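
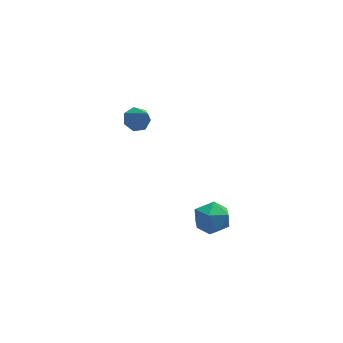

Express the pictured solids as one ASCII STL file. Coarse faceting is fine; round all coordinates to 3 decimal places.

solid 
facet normal -0.633 0.774 0.013
outer loop
vertex 1.062 -3.528 -3.499
vertex 1.005 -3.59 -2.609
vertex 1.631 -3.072 -2.982
endloop
endfacet
facet normal -0.179 0.827 -0.533
outer loop
vertex 1.062 -3.528 -3.499
vertex 1.631 -3.072 -2.982
vertex 1.927 -3.483 -3.719
endloop
endfacet
facet normal -0.251 0.244 -0.937
outer loop
vertex 1.062 -3.528 -3.499
vertex 1.927 -3.483 -3.719
vertex 1.484 -4.255 -3.801
endloop
endfacet
facet normal -0.750 -0.169 -0.640
outer loop
vertex 1.062 -3.528 -3.499
vertex 1.484 -4.255 -3.801
vertex 0.914 -4.321 -3.116
endloop
endfacet
facet normal -0.986 0.159 -0.052
outer loop
vertex 1.062 -3.528 -3.499
vertex 0.914 -4.321 -3.116
vertex 1.005 -3.59 -2.609
endloop
endfacet
facet normal 0.486 0.832 -0.269
outer loop
vertex 1.927 -3.483 -3.719
vertex 1.631 -3.072 -2.982
vertex 2.406 -3.519 -2.964
endloop
endfacet
facet normal -0.250 0.746 0.617
outer loop
vertex 1.631 -3.072 -2.982
vertex 1.005 -3.59 -2.609
vertex 1.836 -3.585 -2.279
endloop
endfacet
facet normal -0.823 -0.251 0.510
outer loop
vertex 1.005 -3.59 -2.609
vertex 0.914 -4.321 -3.116
vertex 1.393 -4.357 -2.361
endloop
endfacet
facet normal -0.440 -0.782 -0.442
outer loop
vertex 0.914 -4.321 -3.116
vertex 1.484 -4.255 -3.801
vertex 1.689 -4.768 -3.098
endloop
endfacet
facet normal 0.367 -0.113 -0.923
outer loop
vertex 1.484 -4.255 -3.801
vertex 1.927 -3.483 -3.719
vertex 2.315 -4.25 -3.471
endloop
endfacet
facet normal 0.750 0.169 0.640
outer loop
vertex 2.258 -4.312 -2.581
vertex 2.406 -3.519 -2.964
vertex 1.836 -3.585 -2.279
endloop
endfacet
facet normal 0.251 -0.244 0.937
outer loop
vertex 2.258 -4.312 -2.581
vertex 1.836 -3.585 -2.279
vertex 1.393 -4.357 -2.361
endloop
endfacet
facet normal 0.179 -0.827 0.533
outer loop
vertex 2.258 -4.312 -2.581
vertex 1.393 -4.357 -2.361
vertex 1.689 -4.768 -3.098
endloop
endfacet
facet normal 0.633 -0.774 -0.013
outer loop
vertex 2.258 -4.312 -2.581
vertex 1.689 -4.768 -3.098
vertex 2.315 -4.25 -3.471
endloop
endfacet
facet normal 0.986 -0.159 0.052
outer loop
vertex 2.258 -4.312 -2.581
vertex 2.315 -4.25 -3.471
vertex 2.406 -3.519 -2.964
endloop
endfacet
facet normal 0.440 0.782 0.442
outer loop
vertex 1.836 -3.585 -2.279
vertex 2.406 -3.519 -2.964
vertex 1.631 -3.072 -2.982
endloop
endfacet
facet normal -0.367 0.113 0.923
outer loop
vertex 1.393 -4.357 -2.361
vertex 1.836 -3.585 -2.279
vertex 1.005 -3.59 -2.609
endloop
endfacet
facet normal -0.486 -0.832 0.269
outer loop
vertex 1.689 -4.768 -3.098
vertex 1.393 -4.357 -2.361
vertex 0.914 -4.321 -3.116
endloop
endfacet
facet normal 0.250 -0.746 -0.617
outer loop
vertex 2.315 -4.25 -3.471
vertex 1.689 -4.768 -3.098
vertex 1.484 -4.255 -3.801
endloop
endfacet
facet normal 0.823 0.251 -0.510
outer loop
vertex 2.406 -3.519 -2.964
vertex 2.315 -4.25 -3.471
vertex 1.927 -3.483 -3.719
endloop
endfacet
facet normal -0.199 0.603 -0.772
outer loop
vertex 0.283 2.204 -1.039
vertex -0.198 1.819 -1.216
vertex -0.214 2.322 -0.819
endloop
endfacet
facet normal 0.447 0.499 0.742
outer loop
vertex 0.283 2.204 -1.039
vertex -0.214 2.322 -0.819
vertex 0.098 0.921 -0.064
endloop
endfacet
facet normal -0.199 0.603 -0.772
outer loop
vertex -0.214 2.322 -0.819
vertex -0.198 1.819 -1.216
vertex -0.698 2.061 -0.898
endloop
endfacet
facet normal -0.347 0.384 0.856
outer loop
vertex -0.214 2.322 -0.819
vertex -0.698 2.061 -0.898
vertex 0.098 0.921 -0.064
endloop
endfacet
facet normal -0.199 0.604 -0.772
outer loop
vertex -0.698 2.061 -0.898
vertex -0.198 1.819 -1.216
vertex -0.805 1.619 -1.216
endloop
endfacet
facet normal -0.825 -0.185 0.534
outer loop
vertex -0.698 2.061 -0.898
vertex -0.805 1.619 -1.216
vertex 0.098 0.921 -0.064
endloop
endfacet
facet normal -0.199 0.603 -0.773
outer loop
vertex -0.805 1.619 -1.216
vertex -0.198 1.819 -1.216
vertex -0.455 1.327 -1.534
endloop
endfacet
facet normal -0.629 -0.777 0.022
outer loop
vertex -0.805 1.619 -1.216
vertex -0.455 1.327 -1.534
vertex 0.098 0.921 -0.064
endloop
endfacet
facet normal -0.198 0.603 -0.773
outer loop
vertex -0.455 1.327 -1.534
vertex -0.198 1.819 -1.216
vertex 0.089 1.406 -1.612
endloop
endfacet
facet normal 0.095 -0.950 -0.298
outer loop
vertex -0.455 1.327 -1.534
vertex 0.089 1.406 -1.612
vertex 0.098 0.921 -0.064
endloop
endfacet
facet normal -0.197 0.604 -0.772
outer loop
vertex 0.089 1.406 -1.612
vertex -0.198 1.819 -1.216
vertex 0.417 1.796 -1.391
endloop
endfacet
facet normal 0.801 -0.570 -0.183
outer loop
vertex 0.089 1.406 -1.612
vertex 0.417 1.796 -1.391
vertex 0.098 0.921 -0.064
endloop
endfacet
facet normal -0.198 0.602 -0.773
outer loop
vertex 0.417 1.796 -1.391
vertex -0.198 1.819 -1.216
vertex 0.283 2.204 -1.039
endloop
endfacet
facet normal 0.957 0.074 0.279
outer loop
vertex 0.417 1.796 -1.391
vertex 0.283 2.204 -1.039
vertex 0.098 0.921 -0.064
endloop
endfacet

endsolid


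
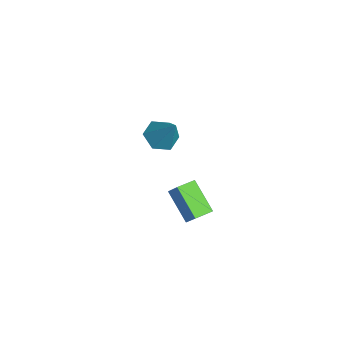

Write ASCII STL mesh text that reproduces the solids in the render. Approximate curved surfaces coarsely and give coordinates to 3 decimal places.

solid 
facet normal -0.515 -0.283 -0.809
outer loop
vertex -2.939 0.271 -0.932
vertex -3.665 0.823 -0.663
vertex -2.982 1.175 -1.221
endloop
endfacet
facet normal 0.989 -0.001 -0.151
outer loop
vertex -2.939 0.271 -0.932
vertex -2.982 1.175 -1.221
vertex -2.655 1.377 0.923
endloop
endfacet
facet normal -0.515 -0.283 -0.809
outer loop
vertex -2.982 1.175 -1.221
vertex -3.665 0.823 -0.663
vertex -3.707 1.726 -0.952
endloop
endfacet
facet normal 0.558 0.814 -0.162
outer loop
vertex -2.982 1.175 -1.221
vertex -3.707 1.726 -0.952
vertex -2.655 1.377 0.923
endloop
endfacet
facet normal -0.515 -0.283 -0.809
outer loop
vertex -3.707 1.726 -0.952
vertex -3.665 0.823 -0.663
vertex -4.39 1.374 -0.394
endloop
endfacet
facet normal -0.230 0.925 0.302
outer loop
vertex -3.707 1.726 -0.952
vertex -4.39 1.374 -0.394
vertex -2.655 1.377 0.923
endloop
endfacet
facet normal -0.515 -0.283 -0.809
outer loop
vertex -4.39 1.374 -0.394
vertex -3.665 0.823 -0.663
vertex -4.348 0.47 -0.105
endloop
endfacet
facet normal -0.590 0.221 0.777
outer loop
vertex -4.39 1.374 -0.394
vertex -4.348 0.47 -0.105
vertex -2.655 1.377 0.923
endloop
endfacet
facet normal -0.515 -0.284 -0.809
outer loop
vertex -4.348 0.47 -0.105
vertex -3.665 0.823 -0.663
vertex -3.623 -0.081 -0.373
endloop
endfacet
facet normal -0.160 -0.594 0.788
outer loop
vertex -4.348 0.47 -0.105
vertex -3.623 -0.081 -0.373
vertex -2.655 1.377 0.923
endloop
endfacet
facet normal -0.515 -0.283 -0.809
outer loop
vertex -3.623 -0.081 -0.373
vertex -3.665 0.823 -0.663
vertex -2.939 0.271 -0.932
endloop
endfacet
facet normal 0.629 -0.706 0.325
outer loop
vertex -3.623 -0.081 -0.373
vertex -2.939 0.271 -0.932
vertex -2.655 1.377 0.923
endloop
endfacet
facet normal -0.582 -0.249 -0.774
outer loop
vertex 1.487 0.285 -0.163
vertex 1.092 1.171 -0.151
vertex 2.804 0.888 -1.346
endloop
endfacet
facet normal 0.407 -0.913 -0.012
outer loop
vertex 3.508 1.189 -0.409
vertex 1.487 0.285 -0.163
vertex 2.804 0.888 -1.346
endloop
endfacet
facet normal -0.582 -0.249 -0.774
outer loop
vertex 2.804 0.888 -1.346
vertex 1.092 1.171 -0.151
vertex 2.409 1.774 -1.334
endloop
endfacet
facet normal 0.704 0.322 -0.633
outer loop
vertex 2.409 1.774 -1.334
vertex 3.508 1.189 -0.409
vertex 2.804 0.888 -1.346
endloop
endfacet
facet normal -0.704 -0.322 0.633
outer loop
vertex 1.487 0.285 -0.163
vertex 1.796 1.472 0.786
vertex 1.092 1.171 -0.151
endloop
endfacet
facet normal 0.407 -0.913 -0.012
outer loop
vertex 2.191 0.586 0.774
vertex 1.487 0.285 -0.163
vertex 3.508 1.189 -0.409
endloop
endfacet
facet normal -0.704 -0.322 0.633
outer loop
vertex 2.191 0.586 0.774
vertex 1.796 1.472 0.786
vertex 1.487 0.285 -0.163
endloop
endfacet
facet normal -0.407 0.913 0.012
outer loop
vertex 1.092 1.171 -0.151
vertex 1.796 1.472 0.786
vertex 2.409 1.774 -1.334
endloop
endfacet
facet normal 0.704 0.322 -0.633
outer loop
vertex 3.113 2.075 -0.397
vertex 3.508 1.189 -0.409
vertex 2.409 1.774 -1.334
endloop
endfacet
facet normal -0.407 0.913 0.012
outer loop
vertex 2.409 1.774 -1.334
vertex 1.796 1.472 0.786
vertex 3.113 2.075 -0.397
endloop
endfacet
facet normal 0.582 0.249 0.774
outer loop
vertex 3.113 2.075 -0.397
vertex 2.191 0.586 0.774
vertex 3.508 1.189 -0.409
endloop
endfacet
facet normal 0.582 0.249 0.774
outer loop
vertex 1.796 1.472 0.786
vertex 2.191 0.586 0.774
vertex 3.113 2.075 -0.397
endloop
endfacet

endsolid


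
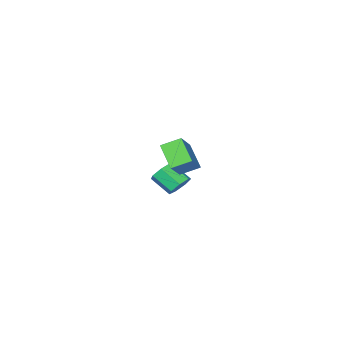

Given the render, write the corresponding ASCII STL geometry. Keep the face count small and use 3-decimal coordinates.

solid 
facet normal -0.338 0.721 -0.605
outer loop
vertex -3.397 -3.438 -1.292
vertex -3.86 -3.263 -0.825
vertex -3.225 -3.03 -0.902
endloop
endfacet
facet normal 0.895 0.047 -0.444
outer loop
vertex -3.397 -3.438 -1.292
vertex -3.225 -3.03 -0.902
vertex -2.978 -4.332 -0.542
endloop
endfacet
facet normal 0.895 0.047 -0.444
outer loop
vertex -2.978 -4.332 -0.542
vertex -3.225 -3.03 -0.902
vertex -2.806 -3.924 -0.152
endloop
endfacet
facet normal 0.338 -0.721 0.605
outer loop
vertex -2.978 -4.332 -0.542
vertex -2.806 -3.924 -0.152
vertex -3.44 -4.157 -0.075
endloop
endfacet
facet normal -0.338 0.721 -0.604
outer loop
vertex -3.225 -3.03 -0.902
vertex -3.86 -3.263 -0.825
vertex -3.531 -2.798 -0.454
endloop
endfacet
facet normal 0.785 0.570 0.241
outer loop
vertex -3.225 -3.03 -0.902
vertex -3.531 -2.798 -0.454
vertex -2.806 -3.924 -0.152
endloop
endfacet
facet normal 0.785 0.570 0.241
outer loop
vertex -2.806 -3.924 -0.152
vertex -3.531 -2.798 -0.454
vertex -3.112 -3.692 0.296
endloop
endfacet
facet normal 0.338 -0.721 0.605
outer loop
vertex -2.806 -3.924 -0.152
vertex -3.112 -3.692 0.296
vertex -3.44 -4.157 -0.075
endloop
endfacet
facet normal -0.337 0.721 -0.605
outer loop
vertex -3.531 -2.798 -0.454
vertex -3.86 -3.263 -0.825
vertex -4.084 -2.915 -0.285
endloop
endfacet
facet normal 0.087 0.664 0.743
outer loop
vertex -3.531 -2.798 -0.454
vertex -4.084 -2.915 -0.285
vertex -3.112 -3.692 0.296
endloop
endfacet
facet normal 0.086 0.663 0.744
outer loop
vertex -3.112 -3.692 0.296
vertex -4.084 -2.915 -0.285
vertex -3.665 -3.81 0.465
endloop
endfacet
facet normal 0.339 -0.721 0.604
outer loop
vertex -3.112 -3.692 0.296
vertex -3.665 -3.81 0.465
vertex -3.44 -4.157 -0.075
endloop
endfacet
facet normal -0.338 0.721 -0.605
outer loop
vertex -4.084 -2.915 -0.285
vertex -3.86 -3.263 -0.825
vertex -4.468 -3.295 -0.523
endloop
endfacet
facet normal -0.680 0.257 0.687
outer loop
vertex -4.084 -2.915 -0.285
vertex -4.468 -3.295 -0.523
vertex -3.665 -3.81 0.465
endloop
endfacet
facet normal -0.680 0.258 0.687
outer loop
vertex -3.665 -3.81 0.465
vertex -4.468 -3.295 -0.523
vertex -4.049 -4.189 0.227
endloop
endfacet
facet normal 0.338 -0.722 0.604
outer loop
vertex -3.665 -3.81 0.465
vertex -4.049 -4.189 0.227
vertex -3.44 -4.157 -0.075
endloop
endfacet
facet normal -0.338 0.721 -0.604
outer loop
vertex -4.468 -3.295 -0.523
vertex -3.86 -3.263 -0.825
vertex -4.394 -3.65 -0.988
endloop
endfacet
facet normal -0.933 -0.342 0.113
outer loop
vertex -4.468 -3.295 -0.523
vertex -4.394 -3.65 -0.988
vertex -4.049 -4.189 0.227
endloop
endfacet
facet normal -0.933 -0.342 0.113
outer loop
vertex -4.049 -4.189 0.227
vertex -4.394 -3.65 -0.988
vertex -3.975 -4.545 -0.238
endloop
endfacet
facet normal 0.338 -0.721 0.605
outer loop
vertex -4.049 -4.189 0.227
vertex -3.975 -4.545 -0.238
vertex -3.44 -4.157 -0.075
endloop
endfacet
facet normal -0.338 0.721 -0.605
outer loop
vertex -4.394 -3.65 -0.988
vertex -3.86 -3.263 -0.825
vertex -3.917 -3.714 -1.331
endloop
endfacet
facet normal -0.484 -0.684 -0.546
outer loop
vertex -4.394 -3.65 -0.988
vertex -3.917 -3.714 -1.331
vertex -3.975 -4.545 -0.238
endloop
endfacet
facet normal -0.483 -0.684 -0.546
outer loop
vertex -3.975 -4.545 -0.238
vertex -3.917 -3.714 -1.331
vertex -3.498 -4.608 -0.581
endloop
endfacet
facet normal 0.339 -0.721 0.604
outer loop
vertex -3.975 -4.545 -0.238
vertex -3.498 -4.608 -0.581
vertex -3.44 -4.157 -0.075
endloop
endfacet
facet normal -0.337 0.721 -0.605
outer loop
vertex -3.917 -3.714 -1.331
vertex -3.86 -3.263 -0.825
vertex -3.397 -3.438 -1.292
endloop
endfacet
facet normal 0.331 -0.511 -0.794
outer loop
vertex -3.917 -3.714 -1.331
vertex -3.397 -3.438 -1.292
vertex -3.498 -4.608 -0.581
endloop
endfacet
facet normal 0.331 -0.511 -0.794
outer loop
vertex -3.498 -4.608 -0.581
vertex -3.397 -3.438 -1.292
vertex -2.978 -4.332 -0.542
endloop
endfacet
facet normal 0.338 -0.722 0.604
outer loop
vertex -3.498 -4.608 -0.581
vertex -2.978 -4.332 -0.542
vertex -3.44 -4.157 -0.075
endloop
endfacet
facet normal -0.759 0.490 0.430
outer loop
vertex -0.695 1.663 4.594
vertex -0.563 2.679 3.67
vertex -1.533 1.056 3.807
endloop
endfacet
facet normal -0.096 -0.736 0.670
outer loop
vertex -0.797 0.581 3.39
vertex -0.695 1.663 4.594
vertex -1.533 1.056 3.807
endloop
endfacet
facet normal -0.759 0.490 0.430
outer loop
vertex -1.533 1.056 3.807
vertex -0.563 2.679 3.67
vertex -1.401 2.072 2.882
endloop
endfacet
facet normal -0.644 -0.467 -0.605
outer loop
vertex -1.401 2.072 2.882
vertex -0.797 0.581 3.39
vertex -1.533 1.056 3.807
endloop
endfacet
facet normal 0.644 0.467 0.606
outer loop
vertex -0.695 1.663 4.594
vertex 0.173 2.204 3.253
vertex -0.563 2.679 3.67
endloop
endfacet
facet normal -0.097 -0.736 0.670
outer loop
vertex 0.041 1.188 4.178
vertex -0.695 1.663 4.594
vertex -0.797 0.581 3.39
endloop
endfacet
facet normal 0.644 0.468 0.605
outer loop
vertex 0.041 1.188 4.178
vertex 0.173 2.204 3.253
vertex -0.695 1.663 4.594
endloop
endfacet
facet normal 0.096 0.737 -0.670
outer loop
vertex -0.563 2.679 3.67
vertex 0.173 2.204 3.253
vertex -1.401 2.072 2.882
endloop
endfacet
facet normal -0.644 -0.467 -0.606
outer loop
vertex -0.665 1.597 2.466
vertex -0.797 0.581 3.39
vertex -1.401 2.072 2.882
endloop
endfacet
facet normal 0.096 0.736 -0.670
outer loop
vertex -1.401 2.072 2.882
vertex 0.173 2.204 3.253
vertex -0.665 1.597 2.466
endloop
endfacet
facet normal 0.759 -0.489 -0.430
outer loop
vertex -0.665 1.597 2.466
vertex 0.041 1.188 4.178
vertex -0.797 0.581 3.39
endloop
endfacet
facet normal 0.758 -0.490 -0.430
outer loop
vertex 0.173 2.204 3.253
vertex 0.041 1.188 4.178
vertex -0.665 1.597 2.466
endloop
endfacet

endsolid


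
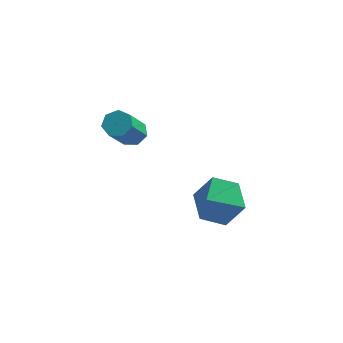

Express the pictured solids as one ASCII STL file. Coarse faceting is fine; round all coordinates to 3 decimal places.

solid 
facet normal -0.039 0.657 -0.753
outer loop
vertex -3.553 -2.46 2.227
vertex -3.935 -2.152 2.516
vertex -3.367 -2.11 2.523
endloop
endfacet
facet normal 0.926 -0.259 -0.275
outer loop
vertex -3.553 -2.46 2.227
vertex -3.367 -2.11 2.523
vertex -3.482 -3.636 3.574
endloop
endfacet
facet normal 0.926 -0.259 -0.275
outer loop
vertex -3.482 -3.636 3.574
vertex -3.367 -2.11 2.523
vertex -3.296 -3.286 3.87
endloop
endfacet
facet normal 0.041 -0.658 0.752
outer loop
vertex -3.482 -3.636 3.574
vertex -3.296 -3.286 3.87
vertex -3.865 -3.328 3.864
endloop
endfacet
facet normal -0.039 0.657 -0.753
outer loop
vertex -3.367 -2.11 2.523
vertex -3.935 -2.152 2.516
vertex -3.609 -1.791 2.814
endloop
endfacet
facet normal 0.871 0.391 0.296
outer loop
vertex -3.367 -2.11 2.523
vertex -3.609 -1.791 2.814
vertex -3.296 -3.286 3.87
endloop
endfacet
facet normal 0.870 0.393 0.298
outer loop
vertex -3.296 -3.286 3.87
vertex -3.609 -1.791 2.814
vertex -3.539 -2.968 4.161
endloop
endfacet
facet normal 0.041 -0.657 0.752
outer loop
vertex -3.296 -3.286 3.87
vertex -3.539 -2.968 4.161
vertex -3.865 -3.328 3.864
endloop
endfacet
facet normal -0.040 0.657 -0.753
outer loop
vertex -3.609 -1.791 2.814
vertex -3.935 -2.152 2.516
vertex -4.097 -1.744 2.881
endloop
endfacet
facet normal 0.160 0.747 0.645
outer loop
vertex -3.609 -1.791 2.814
vertex -4.097 -1.744 2.881
vertex -3.539 -2.968 4.161
endloop
endfacet
facet normal 0.161 0.747 0.645
outer loop
vertex -3.539 -2.968 4.161
vertex -4.097 -1.744 2.881
vertex -4.026 -2.921 4.228
endloop
endfacet
facet normal 0.040 -0.657 0.753
outer loop
vertex -3.539 -2.968 4.161
vertex -4.026 -2.921 4.228
vertex -3.865 -3.328 3.864
endloop
endfacet
facet normal -0.039 0.657 -0.752
outer loop
vertex -4.097 -1.744 2.881
vertex -3.935 -2.152 2.516
vertex -4.463 -2.004 2.673
endloop
endfacet
facet normal -0.672 0.540 0.507
outer loop
vertex -4.097 -1.744 2.881
vertex -4.463 -2.004 2.673
vertex -4.026 -2.921 4.228
endloop
endfacet
facet normal -0.671 0.541 0.507
outer loop
vertex -4.026 -2.921 4.228
vertex -4.463 -2.004 2.673
vertex -4.393 -3.181 4.02
endloop
endfacet
facet normal 0.039 -0.657 0.752
outer loop
vertex -4.026 -2.921 4.228
vertex -4.393 -3.181 4.02
vertex -3.865 -3.328 3.864
endloop
endfacet
facet normal -0.039 0.658 -0.752
outer loop
vertex -4.463 -2.004 2.673
vertex -3.935 -2.152 2.516
vertex -4.432 -2.375 2.347
endloop
endfacet
facet normal -0.997 -0.073 -0.012
outer loop
vertex -4.463 -2.004 2.673
vertex -4.432 -2.375 2.347
vertex -4.393 -3.181 4.02
endloop
endfacet
facet normal -0.997 -0.075 -0.013
outer loop
vertex -4.393 -3.181 4.02
vertex -4.432 -2.375 2.347
vertex -4.361 -3.552 3.694
endloop
endfacet
facet normal 0.039 -0.658 0.752
outer loop
vertex -4.393 -3.181 4.02
vertex -4.361 -3.552 3.694
vertex -3.865 -3.328 3.864
endloop
endfacet
facet normal -0.039 0.657 -0.753
outer loop
vertex -4.432 -2.375 2.347
vertex -3.935 -2.152 2.516
vertex -4.027 -2.578 2.149
endloop
endfacet
facet normal -0.572 -0.632 -0.522
outer loop
vertex -4.432 -2.375 2.347
vertex -4.027 -2.578 2.149
vertex -4.361 -3.552 3.694
endloop
endfacet
facet normal -0.571 -0.633 -0.523
outer loop
vertex -4.361 -3.552 3.694
vertex -4.027 -2.578 2.149
vertex -3.956 -3.754 3.496
endloop
endfacet
facet normal 0.039 -0.658 0.752
outer loop
vertex -4.361 -3.552 3.694
vertex -3.956 -3.754 3.496
vertex -3.865 -3.328 3.864
endloop
endfacet
facet normal -0.040 0.657 -0.753
outer loop
vertex -4.027 -2.578 2.149
vertex -3.935 -2.152 2.516
vertex -3.553 -2.46 2.227
endloop
endfacet
facet normal 0.283 -0.715 -0.639
outer loop
vertex -4.027 -2.578 2.149
vertex -3.553 -2.46 2.227
vertex -3.956 -3.754 3.496
endloop
endfacet
facet normal 0.283 -0.715 -0.639
outer loop
vertex -3.956 -3.754 3.496
vertex -3.553 -2.46 2.227
vertex -3.482 -3.636 3.574
endloop
endfacet
facet normal 0.040 -0.658 0.752
outer loop
vertex -3.956 -3.754 3.496
vertex -3.482 -3.636 3.574
vertex -3.865 -3.328 3.864
endloop
endfacet
facet normal 0.091 0.774 -0.627
outer loop
vertex -0.502 -0.667 -0.087
vertex -0.991 -1.216 -0.836
vertex -1.547 -0.616 -0.176
endloop
endfacet
facet normal -0.086 -0.019 0.996
outer loop
vertex -0.502 -0.667 -0.087
vertex -1.547 -0.616 -0.176
vertex -1.089 -2.044 -0.164
endloop
endfacet
facet normal 0.090 0.774 -0.627
outer loop
vertex -1.547 -0.616 -0.176
vertex -0.991 -1.216 -0.836
vertex -2.036 -1.166 -0.925
endloop
endfacet
facet normal -0.730 -0.229 0.644
outer loop
vertex -1.547 -0.616 -0.176
vertex -2.036 -1.166 -0.925
vertex -1.089 -2.044 -0.164
endloop
endfacet
facet normal 0.090 0.773 -0.628
outer loop
vertex -2.036 -1.166 -0.925
vertex -0.991 -1.216 -0.836
vertex -1.481 -1.766 -1.584
endloop
endfacet
facet normal -0.702 -0.710 0.055
outer loop
vertex -2.036 -1.166 -0.925
vertex -1.481 -1.766 -1.584
vertex -1.089 -2.044 -0.164
endloop
endfacet
facet normal 0.090 0.773 -0.628
outer loop
vertex -1.481 -1.766 -1.584
vertex -0.991 -1.216 -0.836
vertex -0.436 -1.816 -1.495
endloop
endfacet
facet normal -0.031 -0.982 -0.184
outer loop
vertex -1.481 -1.766 -1.584
vertex -0.436 -1.816 -1.495
vertex -1.089 -2.044 -0.164
endloop
endfacet
facet normal 0.091 0.773 -0.627
outer loop
vertex -0.436 -1.816 -1.495
vertex -0.991 -1.216 -0.836
vertex 0.054 -1.266 -0.746
endloop
endfacet
facet normal 0.612 -0.773 0.168
outer loop
vertex -0.436 -1.816 -1.495
vertex 0.054 -1.266 -0.746
vertex -1.089 -2.044 -0.164
endloop
endfacet
facet normal 0.091 0.774 -0.627
outer loop
vertex 0.054 -1.266 -0.746
vertex -0.991 -1.216 -0.836
vertex -0.502 -0.667 -0.087
endloop
endfacet
facet normal 0.584 -0.291 0.758
outer loop
vertex 0.054 -1.266 -0.746
vertex -0.502 -0.667 -0.087
vertex -1.089 -2.044 -0.164
endloop
endfacet

endsolid


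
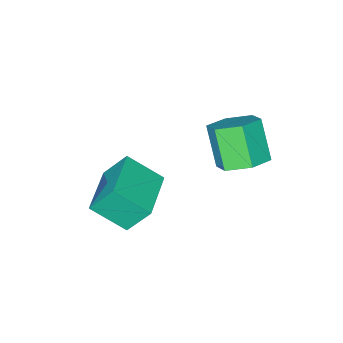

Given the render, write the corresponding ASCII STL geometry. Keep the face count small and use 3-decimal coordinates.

solid 
facet normal 0.208 0.548 -0.810
outer loop
vertex -0.543 0.275 -1.637
vertex -1.566 0.209 -1.944
vertex -1.246 1.015 -1.317
endloop
endfacet
facet normal 0.724 0.470 0.504
outer loop
vertex -0.543 0.275 -1.637
vertex -1.246 1.015 -1.317
vertex -0.931 -0.743 -0.129
endloop
endfacet
facet normal 0.724 0.471 0.504
outer loop
vertex -0.931 -0.743 -0.129
vertex -1.246 1.015 -1.317
vertex -1.634 -0.003 0.19
endloop
endfacet
facet normal -0.208 -0.547 0.811
outer loop
vertex -0.931 -0.743 -0.129
vertex -1.634 -0.003 0.19
vertex -1.954 -0.809 -0.436
endloop
endfacet
facet normal 0.208 0.548 -0.810
outer loop
vertex -1.246 1.015 -1.317
vertex -1.566 0.209 -1.944
vertex -2.269 0.95 -1.624
endloop
endfacet
facet normal -0.206 0.835 0.511
outer loop
vertex -1.246 1.015 -1.317
vertex -2.269 0.95 -1.624
vertex -1.634 -0.003 0.19
endloop
endfacet
facet normal -0.206 0.835 0.511
outer loop
vertex -1.634 -0.003 0.19
vertex -2.269 0.95 -1.624
vertex -2.657 -0.068 -0.117
endloop
endfacet
facet normal -0.209 -0.547 0.811
outer loop
vertex -1.634 -0.003 0.19
vertex -2.657 -0.068 -0.117
vertex -1.954 -0.809 -0.436
endloop
endfacet
facet normal 0.208 0.547 -0.811
outer loop
vertex -2.269 0.95 -1.624
vertex -1.566 0.209 -1.944
vertex -2.589 0.143 -2.251
endloop
endfacet
facet normal -0.931 0.364 0.006
outer loop
vertex -2.269 0.95 -1.624
vertex -2.589 0.143 -2.251
vertex -2.657 -0.068 -0.117
endloop
endfacet
facet normal -0.931 0.364 0.006
outer loop
vertex -2.657 -0.068 -0.117
vertex -2.589 0.143 -2.251
vertex -2.977 -0.875 -0.743
endloop
endfacet
facet normal -0.208 -0.547 0.811
outer loop
vertex -2.657 -0.068 -0.117
vertex -2.977 -0.875 -0.743
vertex -1.954 -0.809 -0.436
endloop
endfacet
facet normal 0.208 0.547 -0.811
outer loop
vertex -2.589 0.143 -2.251
vertex -1.566 0.209 -1.944
vertex -1.886 -0.597 -2.57
endloop
endfacet
facet normal -0.724 -0.471 -0.504
outer loop
vertex -2.589 0.143 -2.251
vertex -1.886 -0.597 -2.57
vertex -2.977 -0.875 -0.743
endloop
endfacet
facet normal -0.724 -0.470 -0.504
outer loop
vertex -2.977 -0.875 -0.743
vertex -1.886 -0.597 -2.57
vertex -2.274 -1.615 -1.063
endloop
endfacet
facet normal -0.208 -0.548 0.810
outer loop
vertex -2.977 -0.875 -0.743
vertex -2.274 -1.615 -1.063
vertex -1.954 -0.809 -0.436
endloop
endfacet
facet normal 0.209 0.547 -0.811
outer loop
vertex -1.886 -0.597 -2.57
vertex -1.566 0.209 -1.944
vertex -0.863 -0.532 -2.263
endloop
endfacet
facet normal 0.206 -0.835 -0.511
outer loop
vertex -1.886 -0.597 -2.57
vertex -0.863 -0.532 -2.263
vertex -2.274 -1.615 -1.063
endloop
endfacet
facet normal 0.206 -0.835 -0.511
outer loop
vertex -2.274 -1.615 -1.063
vertex -0.863 -0.532 -2.263
vertex -1.251 -1.55 -0.756
endloop
endfacet
facet normal -0.208 -0.548 0.810
outer loop
vertex -2.274 -1.615 -1.063
vertex -1.251 -1.55 -0.756
vertex -1.954 -0.809 -0.436
endloop
endfacet
facet normal 0.208 0.547 -0.811
outer loop
vertex -0.863 -0.532 -2.263
vertex -1.566 0.209 -1.944
vertex -0.543 0.275 -1.637
endloop
endfacet
facet normal 0.931 -0.364 -0.006
outer loop
vertex -0.863 -0.532 -2.263
vertex -0.543 0.275 -1.637
vertex -1.251 -1.55 -0.756
endloop
endfacet
facet normal 0.931 -0.364 -0.006
outer loop
vertex -1.251 -1.55 -0.756
vertex -0.543 0.275 -1.637
vertex -0.931 -0.743 -0.129
endloop
endfacet
facet normal -0.208 -0.547 0.811
outer loop
vertex -1.251 -1.55 -0.756
vertex -0.931 -0.743 -0.129
vertex -1.954 -0.809 -0.436
endloop
endfacet
facet normal -0.367 0.452 0.813
outer loop
vertex 0.986 -3.562 -2.78
vertex 2.742 -2.272 -2.705
vertex 0.148 -2.361 -3.825
endloop
endfacet
facet normal -0.805 -0.592 -0.034
outer loop
vertex 0.738 -3.088 -5.135
vertex 0.986 -3.562 -2.78
vertex 0.148 -2.361 -3.825
endloop
endfacet
facet normal -0.367 0.451 0.814
outer loop
vertex 0.148 -2.361 -3.825
vertex 2.742 -2.272 -2.705
vertex 1.903 -1.07 -3.75
endloop
endfacet
facet normal -0.466 0.668 -0.580
outer loop
vertex 1.903 -1.07 -3.75
vertex 0.738 -3.088 -5.135
vertex 0.148 -2.361 -3.825
endloop
endfacet
facet normal 0.466 -0.668 0.580
outer loop
vertex 0.986 -3.562 -2.78
vertex 3.332 -2.999 -4.015
vertex 2.742 -2.272 -2.705
endloop
endfacet
facet normal -0.805 -0.592 -0.034
outer loop
vertex 1.577 -4.29 -4.09
vertex 0.986 -3.562 -2.78
vertex 0.738 -3.088 -5.135
endloop
endfacet
facet normal 0.466 -0.667 0.581
outer loop
vertex 1.577 -4.29 -4.09
vertex 3.332 -2.999 -4.015
vertex 0.986 -3.562 -2.78
endloop
endfacet
facet normal 0.805 0.592 0.034
outer loop
vertex 2.742 -2.272 -2.705
vertex 3.332 -2.999 -4.015
vertex 1.903 -1.07 -3.75
endloop
endfacet
facet normal -0.466 0.668 -0.581
outer loop
vertex 2.494 -1.798 -5.06
vertex 0.738 -3.088 -5.135
vertex 1.903 -1.07 -3.75
endloop
endfacet
facet normal 0.805 0.592 0.034
outer loop
vertex 1.903 -1.07 -3.75
vertex 3.332 -2.999 -4.015
vertex 2.494 -1.798 -5.06
endloop
endfacet
facet normal 0.366 -0.452 -0.814
outer loop
vertex 2.494 -1.798 -5.06
vertex 1.577 -4.29 -4.09
vertex 0.738 -3.088 -5.135
endloop
endfacet
facet normal 0.367 -0.452 -0.813
outer loop
vertex 3.332 -2.999 -4.015
vertex 1.577 -4.29 -4.09
vertex 2.494 -1.798 -5.06
endloop
endfacet

endsolid


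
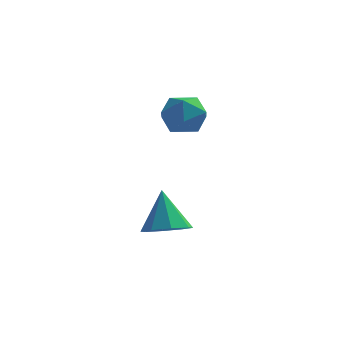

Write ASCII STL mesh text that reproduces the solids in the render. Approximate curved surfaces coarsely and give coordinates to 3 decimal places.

solid 
facet normal 0.201 -0.421 -0.885
outer loop
vertex 3.049 -4.196 -4.419
vertex 2.26 -3.945 -4.718
vertex 3.063 -3.586 -4.706
endloop
endfacet
facet normal 0.795 0.243 0.555
outer loop
vertex 3.049 -4.196 -4.419
vertex 3.063 -3.586 -4.706
vertex 1.92 -3.235 -3.222
endloop
endfacet
facet normal 0.201 -0.420 -0.885
outer loop
vertex 3.063 -3.586 -4.706
vertex 2.26 -3.945 -4.718
vertex 2.607 -3.187 -4.999
endloop
endfacet
facet normal 0.550 0.801 0.234
outer loop
vertex 3.063 -3.586 -4.706
vertex 2.607 -3.187 -4.999
vertex 1.92 -3.235 -3.222
endloop
endfacet
facet normal 0.202 -0.420 -0.885
outer loop
vertex 2.607 -3.187 -4.999
vertex 2.26 -3.945 -4.718
vertex 1.947 -3.232 -5.128
endloop
endfacet
facet normal -0.068 0.998 0.001
outer loop
vertex 2.607 -3.187 -4.999
vertex 1.947 -3.232 -5.128
vertex 1.92 -3.235 -3.222
endloop
endfacet
facet normal 0.201 -0.421 -0.885
outer loop
vertex 1.947 -3.232 -5.128
vertex 2.26 -3.945 -4.718
vertex 1.471 -3.695 -5.016
endloop
endfacet
facet normal -0.698 0.716 -0.009
outer loop
vertex 1.947 -3.232 -5.128
vertex 1.471 -3.695 -5.016
vertex 1.92 -3.235 -3.222
endloop
endfacet
facet normal 0.201 -0.421 -0.885
outer loop
vertex 1.471 -3.695 -5.016
vertex 2.26 -3.945 -4.718
vertex 1.457 -4.305 -4.729
endloop
endfacet
facet normal -0.970 0.122 0.211
outer loop
vertex 1.471 -3.695 -5.016
vertex 1.457 -4.305 -4.729
vertex 1.92 -3.235 -3.222
endloop
endfacet
facet normal 0.201 -0.420 -0.885
outer loop
vertex 1.457 -4.305 -4.729
vertex 2.26 -3.945 -4.718
vertex 1.913 -4.704 -4.436
endloop
endfacet
facet normal -0.725 -0.437 0.533
outer loop
vertex 1.457 -4.305 -4.729
vertex 1.913 -4.704 -4.436
vertex 1.92 -3.235 -3.222
endloop
endfacet
facet normal 0.202 -0.421 -0.884
outer loop
vertex 1.913 -4.704 -4.436
vertex 2.26 -3.945 -4.718
vertex 2.573 -4.658 -4.307
endloop
endfacet
facet normal -0.106 -0.633 0.767
outer loop
vertex 1.913 -4.704 -4.436
vertex 2.573 -4.658 -4.307
vertex 1.92 -3.235 -3.222
endloop
endfacet
facet normal 0.201 -0.421 -0.884
outer loop
vertex 2.573 -4.658 -4.307
vertex 2.26 -3.945 -4.718
vertex 3.049 -4.196 -4.419
endloop
endfacet
facet normal 0.524 -0.351 0.776
outer loop
vertex 2.573 -4.658 -4.307
vertex 3.049 -4.196 -4.419
vertex 1.92 -3.235 -3.222
endloop
endfacet
facet normal -0.063 0.183 0.981
outer loop
vertex 1.721 -1.247 0.292
vertex 2.351 -1.919 0.458
vertex 2.633 -1.038 0.312
endloop
endfacet
facet normal -0.191 0.774 0.604
outer loop
vertex 1.721 -1.247 0.292
vertex 2.633 -1.038 0.312
vertex 2.082 -0.662 -0.344
endloop
endfacet
facet normal -0.744 0.646 0.171
outer loop
vertex 1.721 -1.247 0.292
vertex 2.082 -0.662 -0.344
vertex 1.459 -1.311 -0.604
endloop
endfacet
facet normal -0.959 -0.025 0.282
outer loop
vertex 1.721 -1.247 0.292
vertex 1.459 -1.311 -0.604
vertex 1.625 -2.087 -0.109
endloop
endfacet
facet normal -0.539 -0.312 0.782
outer loop
vertex 1.721 -1.247 0.292
vertex 1.625 -2.087 -0.109
vertex 2.351 -1.919 0.458
endloop
endfacet
facet normal 0.382 0.903 0.197
outer loop
vertex 2.082 -0.662 -0.344
vertex 2.633 -1.038 0.312
vertex 2.935 -0.973 -0.571
endloop
endfacet
facet normal 0.587 -0.054 0.808
outer loop
vertex 2.633 -1.038 0.312
vertex 2.351 -1.919 0.458
vertex 3.101 -1.749 -0.076
endloop
endfacet
facet normal -0.182 -0.855 0.486
outer loop
vertex 2.351 -1.919 0.458
vertex 1.625 -2.087 -0.109
vertex 2.478 -2.398 -0.336
endloop
endfacet
facet normal -0.862 -0.391 -0.324
outer loop
vertex 1.625 -2.087 -0.109
vertex 1.459 -1.311 -0.604
vertex 1.927 -2.022 -0.992
endloop
endfacet
facet normal -0.515 0.695 -0.502
outer loop
vertex 1.459 -1.311 -0.604
vertex 2.082 -0.662 -0.344
vertex 2.209 -1.141 -1.138
endloop
endfacet
facet normal 0.959 0.025 -0.282
outer loop
vertex 2.839 -1.813 -0.972
vertex 2.935 -0.973 -0.571
vertex 3.101 -1.749 -0.076
endloop
endfacet
facet normal 0.744 -0.646 -0.171
outer loop
vertex 2.839 -1.813 -0.972
vertex 3.101 -1.749 -0.076
vertex 2.478 -2.398 -0.336
endloop
endfacet
facet normal 0.191 -0.774 -0.604
outer loop
vertex 2.839 -1.813 -0.972
vertex 2.478 -2.398 -0.336
vertex 1.927 -2.022 -0.992
endloop
endfacet
facet normal 0.063 -0.183 -0.981
outer loop
vertex 2.839 -1.813 -0.972
vertex 1.927 -2.022 -0.992
vertex 2.209 -1.141 -1.138
endloop
endfacet
facet normal 0.539 0.312 -0.782
outer loop
vertex 2.839 -1.813 -0.972
vertex 2.209 -1.141 -1.138
vertex 2.935 -0.973 -0.571
endloop
endfacet
facet normal 0.862 0.391 0.324
outer loop
vertex 3.101 -1.749 -0.076
vertex 2.935 -0.973 -0.571
vertex 2.633 -1.038 0.312
endloop
endfacet
facet normal 0.515 -0.695 0.502
outer loop
vertex 2.478 -2.398 -0.336
vertex 3.101 -1.749 -0.076
vertex 2.351 -1.919 0.458
endloop
endfacet
facet normal -0.382 -0.903 -0.197
outer loop
vertex 1.927 -2.022 -0.992
vertex 2.478 -2.398 -0.336
vertex 1.625 -2.087 -0.109
endloop
endfacet
facet normal -0.587 0.054 -0.808
outer loop
vertex 2.209 -1.141 -1.138
vertex 1.927 -2.022 -0.992
vertex 1.459 -1.311 -0.604
endloop
endfacet
facet normal 0.182 0.855 -0.486
outer loop
vertex 2.935 -0.973 -0.571
vertex 2.209 -1.141 -1.138
vertex 2.082 -0.662 -0.344
endloop
endfacet

endsolid


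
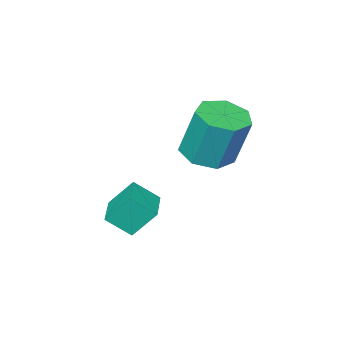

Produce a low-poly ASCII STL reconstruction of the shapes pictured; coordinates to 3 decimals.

solid 
facet normal -0.690 -0.724 0.006
outer loop
vertex 1.132 -2.42 -1.592
vertex 0.5 -1.823 -2.298
vertex 1.716 -2.985 -2.595
endloop
endfacet
facet normal 0.565 -0.534 0.629
outer loop
vertex 2.62 -2.037 -2.602
vertex 1.132 -2.42 -1.592
vertex 1.716 -2.985 -2.595
endloop
endfacet
facet normal -0.690 -0.724 0.007
outer loop
vertex 1.716 -2.985 -2.595
vertex 0.5 -1.823 -2.298
vertex 1.083 -2.388 -3.3
endloop
endfacet
facet normal 0.453 -0.437 -0.777
outer loop
vertex 1.083 -2.388 -3.3
vertex 2.62 -2.037 -2.602
vertex 1.716 -2.985 -2.595
endloop
endfacet
facet normal -0.453 0.438 0.776
outer loop
vertex 1.132 -2.42 -1.592
vertex 1.404 -0.875 -2.305
vertex 0.5 -1.823 -2.298
endloop
endfacet
facet normal 0.565 -0.534 0.630
outer loop
vertex 2.037 -1.472 -1.6
vertex 1.132 -2.42 -1.592
vertex 2.62 -2.037 -2.602
endloop
endfacet
facet normal -0.452 0.438 0.777
outer loop
vertex 2.037 -1.472 -1.6
vertex 1.404 -0.875 -2.305
vertex 1.132 -2.42 -1.592
endloop
endfacet
facet normal -0.565 0.534 -0.630
outer loop
vertex 0.5 -1.823 -2.298
vertex 1.404 -0.875 -2.305
vertex 1.083 -2.388 -3.3
endloop
endfacet
facet normal 0.453 -0.439 -0.776
outer loop
vertex 1.988 -1.44 -3.308
vertex 2.62 -2.037 -2.602
vertex 1.083 -2.388 -3.3
endloop
endfacet
facet normal -0.565 0.534 -0.629
outer loop
vertex 1.083 -2.388 -3.3
vertex 1.404 -0.875 -2.305
vertex 1.988 -1.44 -3.308
endloop
endfacet
facet normal 0.690 0.723 -0.006
outer loop
vertex 1.988 -1.44 -3.308
vertex 2.037 -1.472 -1.6
vertex 2.62 -2.037 -2.602
endloop
endfacet
facet normal 0.690 0.724 -0.006
outer loop
vertex 1.404 -0.875 -2.305
vertex 2.037 -1.472 -1.6
vertex 1.988 -1.44 -3.308
endloop
endfacet
facet normal 0.075 -0.311 -0.948
outer loop
vertex -0.827 -2.508 -0.825
vertex -1.661 -2.024 -1.05
vertex -0.728 -1.694 -1.084
endloop
endfacet
facet normal 0.991 -0.086 0.107
outer loop
vertex -0.827 -2.508 -0.825
vertex -0.728 -1.694 -1.084
vertex -0.984 -1.859 1.155
endloop
endfacet
facet normal 0.991 -0.085 0.107
outer loop
vertex -0.984 -1.859 1.155
vertex -0.728 -1.694 -1.084
vertex -0.886 -1.045 0.896
endloop
endfacet
facet normal -0.076 0.311 0.948
outer loop
vertex -0.984 -1.859 1.155
vertex -0.886 -1.045 0.896
vertex -1.819 -1.376 0.93
endloop
endfacet
facet normal 0.075 -0.311 -0.948
outer loop
vertex -0.728 -1.694 -1.084
vertex -1.661 -2.024 -1.05
vertex -1.332 -1.13 -1.317
endloop
endfacet
facet normal 0.707 0.687 -0.169
outer loop
vertex -0.728 -1.694 -1.084
vertex -1.332 -1.13 -1.317
vertex -0.886 -1.045 0.896
endloop
endfacet
facet normal 0.707 0.687 -0.169
outer loop
vertex -0.886 -1.045 0.896
vertex -1.332 -1.13 -1.317
vertex -1.49 -0.481 0.663
endloop
endfacet
facet normal -0.076 0.310 0.948
outer loop
vertex -0.886 -1.045 0.896
vertex -1.49 -0.481 0.663
vertex -1.819 -1.376 0.93
endloop
endfacet
facet normal 0.075 -0.311 -0.948
outer loop
vertex -1.332 -1.13 -1.317
vertex -1.661 -2.024 -1.05
vertex -2.184 -1.239 -1.349
endloop
endfacet
facet normal -0.109 0.942 -0.317
outer loop
vertex -1.332 -1.13 -1.317
vertex -2.184 -1.239 -1.349
vertex -1.49 -0.481 0.663
endloop
endfacet
facet normal -0.109 0.942 -0.317
outer loop
vertex -1.49 -0.481 0.663
vertex -2.184 -1.239 -1.349
vertex -2.342 -0.59 0.631
endloop
endfacet
facet normal -0.075 0.310 0.948
outer loop
vertex -1.49 -0.481 0.663
vertex -2.342 -0.59 0.631
vertex -1.819 -1.376 0.93
endloop
endfacet
facet normal 0.075 -0.311 -0.948
outer loop
vertex -2.184 -1.239 -1.349
vertex -1.661 -2.024 -1.05
vertex -2.642 -1.939 -1.156
endloop
endfacet
facet normal -0.842 0.489 -0.227
outer loop
vertex -2.184 -1.239 -1.349
vertex -2.642 -1.939 -1.156
vertex -2.342 -0.59 0.631
endloop
endfacet
facet normal -0.843 0.488 -0.227
outer loop
vertex -2.342 -0.59 0.631
vertex -2.642 -1.939 -1.156
vertex -2.799 -1.29 0.824
endloop
endfacet
facet normal -0.075 0.310 0.948
outer loop
vertex -2.342 -0.59 0.631
vertex -2.799 -1.29 0.824
vertex -1.819 -1.376 0.93
endloop
endfacet
facet normal 0.075 -0.310 -0.948
outer loop
vertex -2.642 -1.939 -1.156
vertex -1.661 -2.024 -1.05
vertex -2.361 -2.704 -0.883
endloop
endfacet
facet normal -0.942 -0.334 0.035
outer loop
vertex -2.642 -1.939 -1.156
vertex -2.361 -2.704 -0.883
vertex -2.799 -1.29 0.824
endloop
endfacet
facet normal -0.942 -0.333 0.034
outer loop
vertex -2.799 -1.29 0.824
vertex -2.361 -2.704 -0.883
vertex -2.519 -2.055 1.097
endloop
endfacet
facet normal -0.075 0.311 0.948
outer loop
vertex -2.799 -1.29 0.824
vertex -2.519 -2.055 1.097
vertex -1.819 -1.376 0.93
endloop
endfacet
facet normal 0.075 -0.310 -0.948
outer loop
vertex -2.361 -2.704 -0.883
vertex -1.661 -2.024 -1.05
vertex -1.554 -2.957 -0.736
endloop
endfacet
facet normal -0.332 -0.904 0.270
outer loop
vertex -2.361 -2.704 -0.883
vertex -1.554 -2.957 -0.736
vertex -2.519 -2.055 1.097
endloop
endfacet
facet normal -0.332 -0.904 0.270
outer loop
vertex -2.519 -2.055 1.097
vertex -1.554 -2.957 -0.736
vertex -1.711 -2.308 1.244
endloop
endfacet
facet normal -0.075 0.311 0.948
outer loop
vertex -2.519 -2.055 1.097
vertex -1.711 -2.308 1.244
vertex -1.819 -1.376 0.93
endloop
endfacet
facet normal 0.076 -0.310 -0.948
outer loop
vertex -1.554 -2.957 -0.736
vertex -1.661 -2.024 -1.05
vertex -0.827 -2.508 -0.825
endloop
endfacet
facet normal 0.527 -0.794 0.302
outer loop
vertex -1.554 -2.957 -0.736
vertex -0.827 -2.508 -0.825
vertex -1.711 -2.308 1.244
endloop
endfacet
facet normal 0.527 -0.794 0.302
outer loop
vertex -1.711 -2.308 1.244
vertex -0.827 -2.508 -0.825
vertex -0.984 -1.859 1.155
endloop
endfacet
facet normal -0.076 0.310 0.948
outer loop
vertex -1.711 -2.308 1.244
vertex -0.984 -1.859 1.155
vertex -1.819 -1.376 0.93
endloop
endfacet

endsolid


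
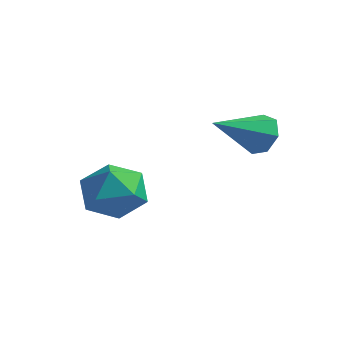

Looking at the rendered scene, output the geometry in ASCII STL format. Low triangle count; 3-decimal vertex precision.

solid 
facet normal 0.044 0.270 0.962
outer loop
vertex 0.721 -2.768 0.547
vertex -0.479 -3.091 0.693
vertex 0.424 -3.935 0.888
endloop
endfacet
facet normal 0.680 0.041 0.732
outer loop
vertex 0.721 -2.768 0.547
vertex 0.424 -3.935 0.888
vertex 1.324 -3.741 0.041
endloop
endfacet
facet normal 0.875 0.449 0.180
outer loop
vertex 0.721 -2.768 0.547
vertex 1.324 -3.741 0.041
vertex 0.978 -2.777 -0.678
endloop
endfacet
facet normal 0.360 0.930 0.069
outer loop
vertex 0.721 -2.768 0.547
vertex 0.978 -2.777 -0.678
vertex -0.137 -2.375 -0.275
endloop
endfacet
facet normal -0.153 0.820 0.552
outer loop
vertex 0.721 -2.768 0.547
vertex -0.137 -2.375 -0.275
vertex -0.479 -3.091 0.693
endloop
endfacet
facet normal 0.601 -0.627 0.495
outer loop
vertex 1.324 -3.741 0.041
vertex 0.424 -3.935 0.888
vertex 0.497 -4.665 -0.125
endloop
endfacet
facet normal -0.427 -0.256 0.867
outer loop
vertex 0.424 -3.935 0.888
vertex -0.479 -3.091 0.693
vertex -0.618 -4.263 0.278
endloop
endfacet
facet normal -0.747 0.632 0.204
outer loop
vertex -0.479 -3.091 0.693
vertex -0.137 -2.375 -0.275
vertex -0.964 -3.299 -0.441
endloop
endfacet
facet normal 0.083 0.811 -0.579
outer loop
vertex -0.137 -2.375 -0.275
vertex 0.978 -2.777 -0.678
vertex -0.064 -3.105 -1.288
endloop
endfacet
facet normal 0.917 0.032 -0.398
outer loop
vertex 0.978 -2.777 -0.678
vertex 1.324 -3.741 0.041
vertex 0.839 -3.949 -1.093
endloop
endfacet
facet normal -0.360 -0.930 -0.069
outer loop
vertex -0.361 -4.272 -0.947
vertex 0.497 -4.665 -0.125
vertex -0.618 -4.263 0.278
endloop
endfacet
facet normal -0.875 -0.449 -0.180
outer loop
vertex -0.361 -4.272 -0.947
vertex -0.618 -4.263 0.278
vertex -0.964 -3.299 -0.441
endloop
endfacet
facet normal -0.680 -0.041 -0.732
outer loop
vertex -0.361 -4.272 -0.947
vertex -0.964 -3.299 -0.441
vertex -0.064 -3.105 -1.288
endloop
endfacet
facet normal -0.044 -0.270 -0.962
outer loop
vertex -0.361 -4.272 -0.947
vertex -0.064 -3.105 -1.288
vertex 0.839 -3.949 -1.093
endloop
endfacet
facet normal 0.153 -0.820 -0.552
outer loop
vertex -0.361 -4.272 -0.947
vertex 0.839 -3.949 -1.093
vertex 0.497 -4.665 -0.125
endloop
endfacet
facet normal -0.083 -0.811 0.579
outer loop
vertex -0.618 -4.263 0.278
vertex 0.497 -4.665 -0.125
vertex 0.424 -3.935 0.888
endloop
endfacet
facet normal -0.917 -0.032 0.398
outer loop
vertex -0.964 -3.299 -0.441
vertex -0.618 -4.263 0.278
vertex -0.479 -3.091 0.693
endloop
endfacet
facet normal -0.601 0.627 -0.495
outer loop
vertex -0.064 -3.105 -1.288
vertex -0.964 -3.299 -0.441
vertex -0.137 -2.375 -0.275
endloop
endfacet
facet normal 0.427 0.256 -0.867
outer loop
vertex 0.839 -3.949 -1.093
vertex -0.064 -3.105 -1.288
vertex 0.978 -2.777 -0.678
endloop
endfacet
facet normal 0.747 -0.632 -0.204
outer loop
vertex 0.497 -4.665 -0.125
vertex 0.839 -3.949 -1.093
vertex 1.324 -3.741 0.041
endloop
endfacet
facet normal 0.253 0.871 -0.422
outer loop
vertex 4.039 -0.007 3.013
vertex 3.6 -0.223 2.305
vertex 3.321 0.196 3.002
endloop
endfacet
facet normal 0.007 0.077 0.997
outer loop
vertex 4.039 -0.007 3.013
vertex 3.321 0.196 3.002
vertex 3.08 -2.017 3.175
endloop
endfacet
facet normal 0.253 0.871 -0.422
outer loop
vertex 3.321 0.196 3.002
vertex 3.6 -0.223 2.305
vertex 2.813 0.084 2.467
endloop
endfacet
facet normal -0.732 0.132 0.668
outer loop
vertex 3.321 0.196 3.002
vertex 2.813 0.084 2.467
vertex 3.08 -2.017 3.175
endloop
endfacet
facet normal 0.252 0.870 -0.423
outer loop
vertex 2.813 0.084 2.467
vertex 3.6 -0.223 2.305
vertex 2.898 -0.26 1.81
endloop
endfacet
facet normal -0.988 -0.143 -0.053
outer loop
vertex 2.813 0.084 2.467
vertex 2.898 -0.26 1.81
vertex 3.08 -2.017 3.175
endloop
endfacet
facet normal 0.252 0.870 -0.423
outer loop
vertex 2.898 -0.26 1.81
vertex 3.6 -0.223 2.305
vertex 3.512 -0.576 1.526
endloop
endfacet
facet normal -0.566 -0.541 -0.622
outer loop
vertex 2.898 -0.26 1.81
vertex 3.512 -0.576 1.526
vertex 3.08 -2.017 3.175
endloop
endfacet
facet normal 0.252 0.870 -0.423
outer loop
vertex 3.512 -0.576 1.526
vertex 3.6 -0.223 2.305
vertex 4.192 -0.626 1.828
endloop
endfacet
facet normal 0.215 -0.763 -0.610
outer loop
vertex 3.512 -0.576 1.526
vertex 4.192 -0.626 1.828
vertex 3.08 -2.017 3.175
endloop
endfacet
facet normal 0.253 0.871 -0.422
outer loop
vertex 4.192 -0.626 1.828
vertex 3.6 -0.223 2.305
vertex 4.426 -0.373 2.49
endloop
endfacet
facet normal 0.768 -0.640 -0.027
outer loop
vertex 4.192 -0.626 1.828
vertex 4.426 -0.373 2.49
vertex 3.08 -2.017 3.175
endloop
endfacet
facet normal 0.253 0.871 -0.422
outer loop
vertex 4.426 -0.373 2.49
vertex 3.6 -0.223 2.305
vertex 4.039 -0.007 3.013
endloop
endfacet
facet normal 0.676 -0.267 0.687
outer loop
vertex 4.426 -0.373 2.49
vertex 4.039 -0.007 3.013
vertex 3.08 -2.017 3.175
endloop
endfacet

endsolid


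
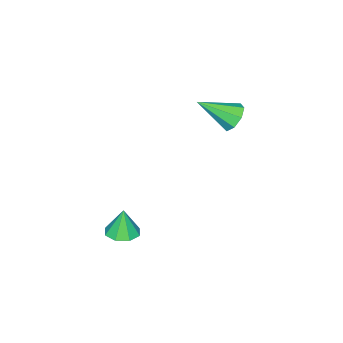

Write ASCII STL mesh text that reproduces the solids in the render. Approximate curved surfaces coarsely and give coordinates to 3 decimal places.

solid 
facet normal 0.106 0.026 -0.994
outer loop
vertex 4.081 0.402 -4.329
vertex 3.24 0.159 -4.425
vertex 3.662 0.929 -4.36
endloop
endfacet
facet normal 0.631 0.535 0.561
outer loop
vertex 4.081 0.402 -4.329
vertex 3.662 0.929 -4.36
vertex 3.08 0.121 -2.935
endloop
endfacet
facet normal 0.107 0.025 -0.994
outer loop
vertex 3.662 0.929 -4.36
vertex 3.24 0.159 -4.425
vertex 2.997 1.005 -4.43
endloop
endfacet
facet normal 0.045 0.861 0.507
outer loop
vertex 3.662 0.929 -4.36
vertex 2.997 1.005 -4.43
vertex 3.08 0.121 -2.935
endloop
endfacet
facet normal 0.107 0.025 -0.994
outer loop
vertex 2.997 1.005 -4.43
vertex 3.24 0.159 -4.425
vertex 2.474 0.586 -4.497
endloop
endfacet
facet normal -0.597 0.676 0.433
outer loop
vertex 2.997 1.005 -4.43
vertex 2.474 0.586 -4.497
vertex 3.08 0.121 -2.935
endloop
endfacet
facet normal 0.107 0.025 -0.994
outer loop
vertex 2.474 0.586 -4.497
vertex 3.24 0.159 -4.425
vertex 2.4 -0.083 -4.522
endloop
endfacet
facet normal -0.920 0.087 0.383
outer loop
vertex 2.474 0.586 -4.497
vertex 2.4 -0.083 -4.522
vertex 3.08 0.121 -2.935
endloop
endfacet
facet normal 0.107 0.027 -0.994
outer loop
vertex 2.4 -0.083 -4.522
vertex 3.24 0.159 -4.425
vertex 2.818 -0.61 -4.491
endloop
endfacet
facet normal -0.734 -0.559 0.386
outer loop
vertex 2.4 -0.083 -4.522
vertex 2.818 -0.61 -4.491
vertex 3.08 0.121 -2.935
endloop
endfacet
facet normal 0.107 0.026 -0.994
outer loop
vertex 2.818 -0.61 -4.491
vertex 3.24 0.159 -4.425
vertex 3.484 -0.686 -4.421
endloop
endfacet
facet normal -0.147 -0.885 0.441
outer loop
vertex 2.818 -0.61 -4.491
vertex 3.484 -0.686 -4.421
vertex 3.08 0.121 -2.935
endloop
endfacet
facet normal 0.106 0.026 -0.994
outer loop
vertex 3.484 -0.686 -4.421
vertex 3.24 0.159 -4.425
vertex 4.007 -0.267 -4.354
endloop
endfacet
facet normal 0.495 -0.700 0.515
outer loop
vertex 3.484 -0.686 -4.421
vertex 4.007 -0.267 -4.354
vertex 3.08 0.121 -2.935
endloop
endfacet
facet normal 0.106 0.025 -0.994
outer loop
vertex 4.007 -0.267 -4.354
vertex 3.24 0.159 -4.425
vertex 4.081 0.402 -4.329
endloop
endfacet
facet normal 0.818 -0.112 0.565
outer loop
vertex 4.007 -0.267 -4.354
vertex 4.081 0.402 -4.329
vertex 3.08 0.121 -2.935
endloop
endfacet
facet normal -0.522 0.645 -0.558
outer loop
vertex -2.881 1.538 -0.024
vertex -3.157 1.946 0.706
vertex -2.468 2.036 0.165
endloop
endfacet
facet normal 0.740 -0.413 -0.531
outer loop
vertex -2.881 1.538 -0.024
vertex -2.468 2.036 0.165
vertex -2.043 0.574 1.894
endloop
endfacet
facet normal -0.523 0.643 -0.559
outer loop
vertex -2.468 2.036 0.165
vertex -3.157 1.946 0.706
vertex -2.459 2.482 0.67
endloop
endfacet
facet normal 0.983 0.130 -0.132
outer loop
vertex -2.468 2.036 0.165
vertex -2.459 2.482 0.67
vertex -2.043 0.574 1.894
endloop
endfacet
facet normal -0.523 0.644 -0.558
outer loop
vertex -2.459 2.482 0.67
vertex -3.157 1.946 0.706
vertex -2.859 2.613 1.196
endloop
endfacet
facet normal 0.758 0.461 0.461
outer loop
vertex -2.459 2.482 0.67
vertex -2.859 2.613 1.196
vertex -2.043 0.574 1.894
endloop
endfacet
facet normal -0.523 0.644 -0.558
outer loop
vertex -2.859 2.613 1.196
vertex -3.157 1.946 0.706
vertex -3.433 2.354 1.435
endloop
endfacet
facet normal 0.200 0.388 0.900
outer loop
vertex -2.859 2.613 1.196
vertex -3.433 2.354 1.435
vertex -2.043 0.574 1.894
endloop
endfacet
facet normal -0.523 0.644 -0.558
outer loop
vertex -3.433 2.354 1.435
vertex -3.157 1.946 0.706
vertex -3.845 1.856 1.246
endloop
endfacet
facet normal -0.368 -0.048 0.929
outer loop
vertex -3.433 2.354 1.435
vertex -3.845 1.856 1.246
vertex -2.043 0.574 1.894
endloop
endfacet
facet normal -0.523 0.644 -0.558
outer loop
vertex -3.845 1.856 1.246
vertex -3.157 1.946 0.706
vertex -3.854 1.411 0.741
endloop
endfacet
facet normal -0.610 -0.589 0.530
outer loop
vertex -3.845 1.856 1.246
vertex -3.854 1.411 0.741
vertex -2.043 0.574 1.894
endloop
endfacet
facet normal -0.523 0.644 -0.558
outer loop
vertex -3.854 1.411 0.741
vertex -3.157 1.946 0.706
vertex -3.455 1.279 0.215
endloop
endfacet
facet normal -0.386 -0.920 -0.062
outer loop
vertex -3.854 1.411 0.741
vertex -3.455 1.279 0.215
vertex -2.043 0.574 1.894
endloop
endfacet
facet normal -0.523 0.644 -0.558
outer loop
vertex -3.455 1.279 0.215
vertex -3.157 1.946 0.706
vertex -2.881 1.538 -0.024
endloop
endfacet
facet normal 0.173 -0.847 -0.502
outer loop
vertex -3.455 1.279 0.215
vertex -2.881 1.538 -0.024
vertex -2.043 0.574 1.894
endloop
endfacet

endsolid


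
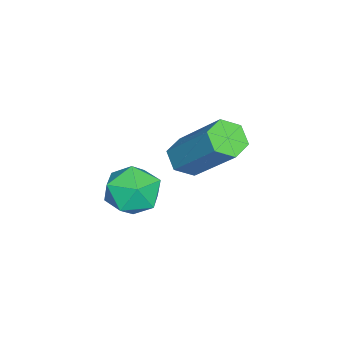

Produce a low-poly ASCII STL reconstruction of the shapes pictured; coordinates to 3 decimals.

solid 
facet normal -0.304 -0.601 -0.739
outer loop
vertex -1.744 -0.499 -1.418
vertex -2.274 -0.343 -1.327
vertex -1.957 -0.058 -1.689
endloop
endfacet
facet normal 0.874 0.135 -0.468
outer loop
vertex -1.744 -0.499 -1.418
vertex -1.957 -0.058 -1.689
vertex -1.156 0.668 0.016
endloop
endfacet
facet normal 0.874 0.135 -0.468
outer loop
vertex -1.156 0.668 0.016
vertex -1.957 -0.058 -1.689
vertex -1.369 1.109 -0.255
endloop
endfacet
facet normal 0.303 0.601 0.740
outer loop
vertex -1.156 0.668 0.016
vertex -1.369 1.109 -0.255
vertex -1.686 0.823 0.107
endloop
endfacet
facet normal -0.303 -0.602 -0.739
outer loop
vertex -1.957 -0.058 -1.689
vertex -2.274 -0.343 -1.327
vertex -2.487 0.098 -1.599
endloop
endfacet
facet normal 0.109 0.749 -0.654
outer loop
vertex -1.957 -0.058 -1.689
vertex -2.487 0.098 -1.599
vertex -1.369 1.109 -0.255
endloop
endfacet
facet normal 0.107 0.750 -0.653
outer loop
vertex -1.369 1.109 -0.255
vertex -2.487 0.098 -1.599
vertex -1.899 1.264 -0.164
endloop
endfacet
facet normal 0.303 0.601 0.740
outer loop
vertex -1.369 1.109 -0.255
vertex -1.899 1.264 -0.164
vertex -1.686 0.823 0.107
endloop
endfacet
facet normal -0.303 -0.602 -0.739
outer loop
vertex -2.487 0.098 -1.599
vertex -2.274 -0.343 -1.327
vertex -2.804 -0.188 -1.236
endloop
endfacet
facet normal -0.767 0.615 -0.185
outer loop
vertex -2.487 0.098 -1.599
vertex -2.804 -0.188 -1.236
vertex -1.899 1.264 -0.164
endloop
endfacet
facet normal -0.766 0.615 -0.187
outer loop
vertex -1.899 1.264 -0.164
vertex -2.804 -0.188 -1.236
vertex -2.216 0.979 0.198
endloop
endfacet
facet normal 0.304 0.601 0.739
outer loop
vertex -1.899 1.264 -0.164
vertex -2.216 0.979 0.198
vertex -1.686 0.823 0.107
endloop
endfacet
facet normal -0.303 -0.601 -0.740
outer loop
vertex -2.804 -0.188 -1.236
vertex -2.274 -0.343 -1.327
vertex -2.591 -0.629 -0.965
endloop
endfacet
facet normal -0.874 -0.135 0.468
outer loop
vertex -2.804 -0.188 -1.236
vertex -2.591 -0.629 -0.965
vertex -2.216 0.979 0.198
endloop
endfacet
facet normal -0.874 -0.135 0.468
outer loop
vertex -2.216 0.979 0.198
vertex -2.591 -0.629 -0.965
vertex -2.003 0.538 0.469
endloop
endfacet
facet normal 0.304 0.601 0.739
outer loop
vertex -2.216 0.979 0.198
vertex -2.003 0.538 0.469
vertex -1.686 0.823 0.107
endloop
endfacet
facet normal -0.303 -0.601 -0.740
outer loop
vertex -2.591 -0.629 -0.965
vertex -2.274 -0.343 -1.327
vertex -2.061 -0.784 -1.056
endloop
endfacet
facet normal -0.107 -0.749 0.654
outer loop
vertex -2.591 -0.629 -0.965
vertex -2.061 -0.784 -1.056
vertex -2.003 0.538 0.469
endloop
endfacet
facet normal -0.109 -0.749 0.653
outer loop
vertex -2.003 0.538 0.469
vertex -2.061 -0.784 -1.056
vertex -1.473 0.382 0.379
endloop
endfacet
facet normal 0.303 0.602 0.739
outer loop
vertex -2.003 0.538 0.469
vertex -1.473 0.382 0.379
vertex -1.686 0.823 0.107
endloop
endfacet
facet normal -0.304 -0.601 -0.739
outer loop
vertex -2.061 -0.784 -1.056
vertex -2.274 -0.343 -1.327
vertex -1.744 -0.499 -1.418
endloop
endfacet
facet normal 0.766 -0.615 0.186
outer loop
vertex -2.061 -0.784 -1.056
vertex -1.744 -0.499 -1.418
vertex -1.473 0.382 0.379
endloop
endfacet
facet normal 0.767 -0.614 0.186
outer loop
vertex -1.473 0.382 0.379
vertex -1.744 -0.499 -1.418
vertex -1.156 0.668 0.016
endloop
endfacet
facet normal 0.303 0.602 0.739
outer loop
vertex -1.473 0.382 0.379
vertex -1.156 0.668 0.016
vertex -1.686 0.823 0.107
endloop
endfacet
facet normal -0.762 0.644 0.070
outer loop
vertex -2.48 -1.152 -3.151
vertex -2.808 -1.604 -2.564
vertex -2.29 -1.011 -2.377
endloop
endfacet
facet normal -0.164 0.977 -0.138
outer loop
vertex -2.48 -1.152 -3.151
vertex -2.29 -1.011 -2.377
vertex -1.713 -0.994 -2.945
endloop
endfacet
facet normal 0.061 0.669 -0.741
outer loop
vertex -2.48 -1.152 -3.151
vertex -1.713 -0.994 -2.945
vertex -1.876 -1.576 -3.484
endloop
endfacet
facet normal -0.397 0.147 -0.906
outer loop
vertex -2.48 -1.152 -3.151
vertex -1.876 -1.576 -3.484
vertex -2.552 -1.953 -3.249
endloop
endfacet
facet normal -0.905 0.131 -0.405
outer loop
vertex -2.48 -1.152 -3.151
vertex -2.552 -1.953 -3.249
vertex -2.808 -1.604 -2.564
endloop
endfacet
facet normal 0.332 0.871 0.363
outer loop
vertex -1.713 -0.994 -2.945
vertex -2.29 -1.011 -2.377
vertex -1.568 -1.347 -2.231
endloop
endfacet
facet normal -0.633 0.333 0.699
outer loop
vertex -2.29 -1.011 -2.377
vertex -2.808 -1.604 -2.564
vertex -2.244 -1.724 -1.996
endloop
endfacet
facet normal -0.865 -0.497 -0.070
outer loop
vertex -2.808 -1.604 -2.564
vertex -2.552 -1.953 -3.249
vertex -2.407 -2.306 -2.535
endloop
endfacet
facet normal -0.042 -0.473 -0.880
outer loop
vertex -2.552 -1.953 -3.249
vertex -1.876 -1.576 -3.484
vertex -1.83 -2.289 -3.103
endloop
endfacet
facet normal 0.697 0.373 -0.613
outer loop
vertex -1.876 -1.576 -3.484
vertex -1.713 -0.994 -2.945
vertex -1.312 -1.696 -2.916
endloop
endfacet
facet normal 0.397 -0.147 0.906
outer loop
vertex -1.64 -2.148 -2.329
vertex -1.568 -1.347 -2.231
vertex -2.244 -1.724 -1.996
endloop
endfacet
facet normal -0.061 -0.669 0.741
outer loop
vertex -1.64 -2.148 -2.329
vertex -2.244 -1.724 -1.996
vertex -2.407 -2.306 -2.535
endloop
endfacet
facet normal 0.164 -0.977 0.138
outer loop
vertex -1.64 -2.148 -2.329
vertex -2.407 -2.306 -2.535
vertex -1.83 -2.289 -3.103
endloop
endfacet
facet normal 0.762 -0.644 -0.070
outer loop
vertex -1.64 -2.148 -2.329
vertex -1.83 -2.289 -3.103
vertex -1.312 -1.696 -2.916
endloop
endfacet
facet normal 0.905 -0.131 0.405
outer loop
vertex -1.64 -2.148 -2.329
vertex -1.312 -1.696 -2.916
vertex -1.568 -1.347 -2.231
endloop
endfacet
facet normal 0.042 0.473 0.880
outer loop
vertex -2.244 -1.724 -1.996
vertex -1.568 -1.347 -2.231
vertex -2.29 -1.011 -2.377
endloop
endfacet
facet normal -0.697 -0.373 0.613
outer loop
vertex -2.407 -2.306 -2.535
vertex -2.244 -1.724 -1.996
vertex -2.808 -1.604 -2.564
endloop
endfacet
facet normal -0.332 -0.871 -0.363
outer loop
vertex -1.83 -2.289 -3.103
vertex -2.407 -2.306 -2.535
vertex -2.552 -1.953 -3.249
endloop
endfacet
facet normal 0.633 -0.333 -0.699
outer loop
vertex -1.312 -1.696 -2.916
vertex -1.83 -2.289 -3.103
vertex -1.876 -1.576 -3.484
endloop
endfacet
facet normal 0.865 0.497 0.070
outer loop
vertex -1.568 -1.347 -2.231
vertex -1.312 -1.696 -2.916
vertex -1.713 -0.994 -2.945
endloop
endfacet

endsolid


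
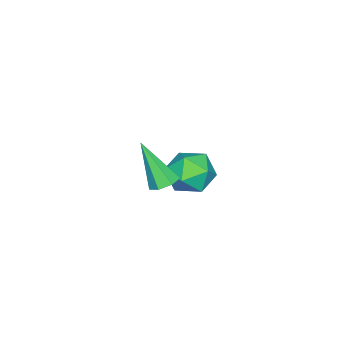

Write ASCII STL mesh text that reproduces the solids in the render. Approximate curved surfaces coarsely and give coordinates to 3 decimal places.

solid 
facet normal 0.086 0.992 -0.097
outer loop
vertex -3.041 0.125 -4.497
vertex -4.096 0.246 -4.195
vertex -3.299 0.252 -3.431
endloop
endfacet
facet normal 0.710 0.699 0.089
outer loop
vertex -3.041 0.125 -4.497
vertex -3.299 0.252 -3.431
vertex -2.534 -0.487 -3.73
endloop
endfacet
facet normal 0.885 0.220 -0.410
outer loop
vertex -3.041 0.125 -4.497
vertex -2.534 -0.487 -3.73
vertex -2.859 -0.949 -4.679
endloop
endfacet
facet normal 0.370 0.216 -0.904
outer loop
vertex -3.041 0.125 -4.497
vertex -2.859 -0.949 -4.679
vertex -3.824 -0.496 -4.966
endloop
endfacet
facet normal -0.124 0.693 -0.710
outer loop
vertex -3.041 0.125 -4.497
vertex -3.824 -0.496 -4.966
vertex -4.096 0.246 -4.195
endloop
endfacet
facet normal 0.616 0.352 0.705
outer loop
vertex -2.534 -0.487 -3.73
vertex -3.299 0.252 -3.431
vertex -3.276 -0.744 -2.954
endloop
endfacet
facet normal -0.394 0.825 0.405
outer loop
vertex -3.299 0.252 -3.431
vertex -4.096 0.246 -4.195
vertex -4.241 -0.291 -3.241
endloop
endfacet
facet normal -0.733 0.342 -0.588
outer loop
vertex -4.096 0.246 -4.195
vertex -3.824 -0.496 -4.966
vertex -4.566 -0.753 -4.19
endloop
endfacet
facet normal 0.066 -0.430 -0.901
outer loop
vertex -3.824 -0.496 -4.966
vertex -2.859 -0.949 -4.679
vertex -3.801 -1.492 -4.489
endloop
endfacet
facet normal 0.900 -0.424 -0.102
outer loop
vertex -2.859 -0.949 -4.679
vertex -2.534 -0.487 -3.73
vertex -3.004 -1.486 -3.725
endloop
endfacet
facet normal -0.370 -0.216 0.904
outer loop
vertex -4.059 -1.365 -3.423
vertex -3.276 -0.744 -2.954
vertex -4.241 -0.291 -3.241
endloop
endfacet
facet normal -0.885 -0.220 0.410
outer loop
vertex -4.059 -1.365 -3.423
vertex -4.241 -0.291 -3.241
vertex -4.566 -0.753 -4.19
endloop
endfacet
facet normal -0.710 -0.699 -0.089
outer loop
vertex -4.059 -1.365 -3.423
vertex -4.566 -0.753 -4.19
vertex -3.801 -1.492 -4.489
endloop
endfacet
facet normal -0.086 -0.992 0.097
outer loop
vertex -4.059 -1.365 -3.423
vertex -3.801 -1.492 -4.489
vertex -3.004 -1.486 -3.725
endloop
endfacet
facet normal 0.124 -0.693 0.710
outer loop
vertex -4.059 -1.365 -3.423
vertex -3.004 -1.486 -3.725
vertex -3.276 -0.744 -2.954
endloop
endfacet
facet normal -0.066 0.430 0.901
outer loop
vertex -4.241 -0.291 -3.241
vertex -3.276 -0.744 -2.954
vertex -3.299 0.252 -3.431
endloop
endfacet
facet normal -0.900 0.424 0.102
outer loop
vertex -4.566 -0.753 -4.19
vertex -4.241 -0.291 -3.241
vertex -4.096 0.246 -4.195
endloop
endfacet
facet normal -0.616 -0.352 -0.705
outer loop
vertex -3.801 -1.492 -4.489
vertex -4.566 -0.753 -4.19
vertex -3.824 -0.496 -4.966
endloop
endfacet
facet normal 0.394 -0.825 -0.405
outer loop
vertex -3.004 -1.486 -3.725
vertex -3.801 -1.492 -4.489
vertex -2.859 -0.949 -4.679
endloop
endfacet
facet normal 0.733 -0.342 0.588
outer loop
vertex -3.276 -0.744 -2.954
vertex -3.004 -1.486 -3.725
vertex -2.534 -0.487 -3.73
endloop
endfacet
facet normal 0.046 0.491 -0.870
outer loop
vertex 1.328 1.103 -0.655
vertex 1.026 0.639 -0.933
vertex 0.792 1.144 -0.66
endloop
endfacet
facet normal 0.047 0.706 0.706
outer loop
vertex 1.328 1.103 -0.655
vertex 0.792 1.144 -0.66
vertex 0.934 -0.359 0.833
endloop
endfacet
facet normal 0.046 0.491 -0.870
outer loop
vertex 0.792 1.144 -0.66
vertex 1.026 0.639 -0.933
vertex 0.432 0.804 -0.871
endloop
endfacet
facet normal -0.728 0.448 0.520
outer loop
vertex 0.792 1.144 -0.66
vertex 0.432 0.804 -0.871
vertex 0.934 -0.359 0.833
endloop
endfacet
facet normal 0.045 0.491 -0.870
outer loop
vertex 0.432 0.804 -0.871
vertex 1.026 0.639 -0.933
vertex 0.519 0.34 -1.128
endloop
endfacet
facet normal -0.963 -0.245 0.116
outer loop
vertex 0.432 0.804 -0.871
vertex 0.519 0.34 -1.128
vertex 0.934 -0.359 0.833
endloop
endfacet
facet normal 0.045 0.492 -0.870
outer loop
vertex 0.519 0.34 -1.128
vertex 1.026 0.639 -0.933
vertex 0.988 0.101 -1.239
endloop
endfacet
facet normal -0.482 -0.852 -0.202
outer loop
vertex 0.519 0.34 -1.128
vertex 0.988 0.101 -1.239
vertex 0.934 -0.359 0.833
endloop
endfacet
facet normal 0.046 0.491 -0.870
outer loop
vertex 0.988 0.101 -1.239
vertex 1.026 0.639 -0.933
vertex 1.486 0.267 -1.119
endloop
endfacet
facet normal 0.352 -0.916 -0.194
outer loop
vertex 0.988 0.101 -1.239
vertex 1.486 0.267 -1.119
vertex 0.934 -0.359 0.833
endloop
endfacet
facet normal 0.046 0.491 -0.870
outer loop
vertex 1.486 0.267 -1.119
vertex 1.026 0.639 -0.933
vertex 1.637 0.713 -0.859
endloop
endfacet
facet normal 0.912 -0.387 0.134
outer loop
vertex 1.486 0.267 -1.119
vertex 1.637 0.713 -0.859
vertex 0.934 -0.359 0.833
endloop
endfacet
facet normal 0.046 0.491 -0.870
outer loop
vertex 1.637 0.713 -0.859
vertex 1.026 0.639 -0.933
vertex 1.328 1.103 -0.655
endloop
endfacet
facet normal 0.776 0.335 0.535
outer loop
vertex 1.637 0.713 -0.859
vertex 1.328 1.103 -0.655
vertex 0.934 -0.359 0.833
endloop
endfacet

endsolid


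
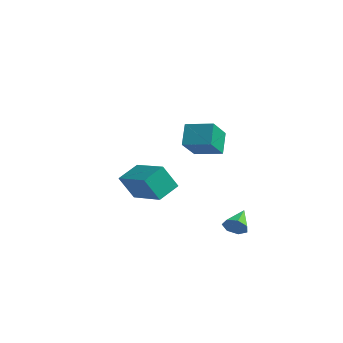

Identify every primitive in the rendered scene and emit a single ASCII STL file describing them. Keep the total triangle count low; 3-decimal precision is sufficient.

solid 
facet normal 0.377 -0.810 -0.449
outer loop
vertex 3.605 -1.065 -1.848
vertex 3.204 -1.423 -1.539
vertex 3.133 -1.15 -2.091
endloop
endfacet
facet normal 0.121 0.840 -0.530
outer loop
vertex 3.605 -1.065 -1.848
vertex 3.133 -1.15 -2.091
vertex 2.716 -0.377 -0.961
endloop
endfacet
facet normal 0.378 -0.810 -0.449
outer loop
vertex 3.133 -1.15 -2.091
vertex 3.204 -1.423 -1.539
vertex 2.714 -1.441 -1.919
endloop
endfacet
facet normal -0.610 0.531 -0.588
outer loop
vertex 3.133 -1.15 -2.091
vertex 2.714 -1.441 -1.919
vertex 2.716 -0.377 -0.961
endloop
endfacet
facet normal 0.378 -0.810 -0.449
outer loop
vertex 2.714 -1.441 -1.919
vertex 3.204 -1.423 -1.539
vertex 2.664 -1.718 -1.461
endloop
endfacet
facet normal -0.995 0.065 -0.070
outer loop
vertex 2.714 -1.441 -1.919
vertex 2.664 -1.718 -1.461
vertex 2.716 -0.377 -0.961
endloop
endfacet
facet normal 0.379 -0.811 -0.446
outer loop
vertex 2.664 -1.718 -1.461
vertex 3.204 -1.423 -1.539
vertex 3.02 -1.772 -1.061
endloop
endfacet
facet normal -0.744 -0.208 0.635
outer loop
vertex 2.664 -1.718 -1.461
vertex 3.02 -1.772 -1.061
vertex 2.716 -0.377 -0.961
endloop
endfacet
facet normal 0.378 -0.811 -0.447
outer loop
vertex 3.02 -1.772 -1.061
vertex 3.204 -1.423 -1.539
vertex 3.514 -1.564 -1.021
endloop
endfacet
facet normal -0.046 -0.081 0.996
outer loop
vertex 3.02 -1.772 -1.061
vertex 3.514 -1.564 -1.021
vertex 2.716 -0.377 -0.961
endloop
endfacet
facet normal 0.379 -0.810 -0.447
outer loop
vertex 3.514 -1.564 -1.021
vertex 3.204 -1.423 -1.539
vertex 3.775 -1.249 -1.371
endloop
endfacet
facet normal 0.574 0.348 0.741
outer loop
vertex 3.514 -1.564 -1.021
vertex 3.775 -1.249 -1.371
vertex 2.716 -0.377 -0.961
endloop
endfacet
facet normal 0.379 -0.810 -0.447
outer loop
vertex 3.775 -1.249 -1.371
vertex 3.204 -1.423 -1.539
vertex 3.605 -1.065 -1.848
endloop
endfacet
facet normal 0.649 0.759 0.062
outer loop
vertex 3.775 -1.249 -1.371
vertex 3.605 -1.065 -1.848
vertex 2.716 -0.377 -0.961
endloop
endfacet
facet normal -0.966 0.100 -0.238
outer loop
vertex -3.741 -2.169 -0.347
vertex -3.757 -0.994 0.209
vertex -3.362 -1.557 -1.628
endloop
endfacet
facet normal 0.012 -0.904 -0.428
outer loop
vertex -1.343 -1.766 -1.129
vertex -3.741 -2.169 -0.347
vertex -3.362 -1.557 -1.628
endloop
endfacet
facet normal -0.966 0.101 -0.239
outer loop
vertex -3.362 -1.557 -1.628
vertex -3.757 -0.994 0.209
vertex -3.377 -0.382 -1.072
endloop
endfacet
facet normal 0.259 0.416 -0.872
outer loop
vertex -3.377 -0.382 -1.072
vertex -1.343 -1.766 -1.129
vertex -3.362 -1.557 -1.628
endloop
endfacet
facet normal -0.259 -0.416 0.872
outer loop
vertex -3.741 -2.169 -0.347
vertex -1.738 -1.203 0.708
vertex -3.757 -0.994 0.209
endloop
endfacet
facet normal 0.012 -0.904 -0.428
outer loop
vertex -1.723 -2.378 0.152
vertex -3.741 -2.169 -0.347
vertex -1.343 -1.766 -1.129
endloop
endfacet
facet normal -0.259 -0.416 0.872
outer loop
vertex -1.723 -2.378 0.152
vertex -1.738 -1.203 0.708
vertex -3.741 -2.169 -0.347
endloop
endfacet
facet normal -0.012 0.904 0.428
outer loop
vertex -3.757 -0.994 0.209
vertex -1.738 -1.203 0.708
vertex -3.377 -0.382 -1.072
endloop
endfacet
facet normal 0.259 0.416 -0.872
outer loop
vertex -1.359 -0.591 -0.573
vertex -1.343 -1.766 -1.129
vertex -3.377 -0.382 -1.072
endloop
endfacet
facet normal -0.012 0.904 0.428
outer loop
vertex -3.377 -0.382 -1.072
vertex -1.738 -1.203 0.708
vertex -1.359 -0.591 -0.573
endloop
endfacet
facet normal 0.966 -0.100 0.239
outer loop
vertex -1.359 -0.591 -0.573
vertex -1.723 -2.378 0.152
vertex -1.343 -1.766 -1.129
endloop
endfacet
facet normal 0.966 -0.100 0.238
outer loop
vertex -1.738 -1.203 0.708
vertex -1.723 -2.378 0.152
vertex -1.359 -0.591 -0.573
endloop
endfacet
facet normal -0.381 0.501 0.777
outer loop
vertex 1.662 -3.025 4.699
vertex 2.833 -2.424 4.886
vertex 1.218 -1.859 3.73
endloop
endfacet
facet normal -0.881 -0.452 -0.140
outer loop
vertex 1.687 -2.476 2.774
vertex 1.662 -3.025 4.699
vertex 1.218 -1.859 3.73
endloop
endfacet
facet normal -0.381 0.501 0.777
outer loop
vertex 1.218 -1.859 3.73
vertex 2.833 -2.424 4.886
vertex 2.39 -1.258 3.917
endloop
endfacet
facet normal -0.280 0.738 -0.614
outer loop
vertex 2.39 -1.258 3.917
vertex 1.687 -2.476 2.774
vertex 1.218 -1.859 3.73
endloop
endfacet
facet normal 0.281 -0.738 0.614
outer loop
vertex 1.662 -3.025 4.699
vertex 3.302 -3.041 3.93
vertex 2.833 -2.424 4.886
endloop
endfacet
facet normal -0.881 -0.451 -0.140
outer loop
vertex 2.13 -3.642 3.743
vertex 1.662 -3.025 4.699
vertex 1.687 -2.476 2.774
endloop
endfacet
facet normal 0.281 -0.738 0.614
outer loop
vertex 2.13 -3.642 3.743
vertex 3.302 -3.041 3.93
vertex 1.662 -3.025 4.699
endloop
endfacet
facet normal 0.881 0.452 0.141
outer loop
vertex 2.833 -2.424 4.886
vertex 3.302 -3.041 3.93
vertex 2.39 -1.258 3.917
endloop
endfacet
facet normal -0.281 0.738 -0.614
outer loop
vertex 2.858 -1.875 2.961
vertex 1.687 -2.476 2.774
vertex 2.39 -1.258 3.917
endloop
endfacet
facet normal 0.881 0.452 0.140
outer loop
vertex 2.39 -1.258 3.917
vertex 3.302 -3.041 3.93
vertex 2.858 -1.875 2.961
endloop
endfacet
facet normal 0.381 -0.501 -0.777
outer loop
vertex 2.858 -1.875 2.961
vertex 2.13 -3.642 3.743
vertex 1.687 -2.476 2.774
endloop
endfacet
facet normal 0.381 -0.501 -0.777
outer loop
vertex 3.302 -3.041 3.93
vertex 2.13 -3.642 3.743
vertex 2.858 -1.875 2.961
endloop
endfacet

endsolid


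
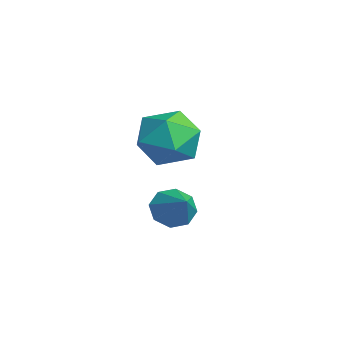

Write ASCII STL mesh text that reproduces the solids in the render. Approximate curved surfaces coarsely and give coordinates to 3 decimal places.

solid 
facet normal -0.817 -0.053 -0.574
outer loop
vertex 0.601 2.137 -1.8
vertex 0.207 2.336 -1.257
vertex 0.546 2.669 -1.771
endloop
endfacet
facet normal 0.875 0.116 -0.471
outer loop
vertex 0.601 2.137 -1.8
vertex 0.546 2.669 -1.771
vertex 1.253 2.404 -0.523
endloop
endfacet
facet normal -0.817 -0.054 -0.574
outer loop
vertex 0.546 2.669 -1.771
vertex 0.207 2.336 -1.257
vertex 0.292 3.006 -1.441
endloop
endfacet
facet normal 0.661 0.716 -0.223
outer loop
vertex 0.546 2.669 -1.771
vertex 0.292 3.006 -1.441
vertex 1.253 2.404 -0.523
endloop
endfacet
facet normal -0.818 -0.053 -0.573
outer loop
vertex 0.292 3.006 -1.441
vertex 0.207 2.336 -1.257
vertex -0.011 2.951 -1.003
endloop
endfacet
facet normal 0.278 0.911 0.306
outer loop
vertex 0.292 3.006 -1.441
vertex -0.011 2.951 -1.003
vertex 1.253 2.404 -0.523
endloop
endfacet
facet normal -0.817 -0.053 -0.574
outer loop
vertex -0.011 2.951 -1.003
vertex 0.207 2.336 -1.257
vertex -0.187 2.535 -0.714
endloop
endfacet
facet normal -0.054 0.585 0.809
outer loop
vertex -0.011 2.951 -1.003
vertex -0.187 2.535 -0.714
vertex 1.253 2.404 -0.523
endloop
endfacet
facet normal -0.817 -0.053 -0.574
outer loop
vertex -0.187 2.535 -0.714
vertex 0.207 2.336 -1.257
vertex -0.132 2.003 -0.743
endloop
endfacet
facet normal -0.137 -0.068 0.988
outer loop
vertex -0.187 2.535 -0.714
vertex -0.132 2.003 -0.743
vertex 1.253 2.404 -0.523
endloop
endfacet
facet normal -0.818 -0.051 -0.573
outer loop
vertex -0.132 2.003 -0.743
vertex 0.207 2.336 -1.257
vertex 0.121 1.666 -1.074
endloop
endfacet
facet normal 0.076 -0.669 0.739
outer loop
vertex -0.132 2.003 -0.743
vertex 0.121 1.666 -1.074
vertex 1.253 2.404 -0.523
endloop
endfacet
facet normal -0.817 -0.052 -0.575
outer loop
vertex 0.121 1.666 -1.074
vertex 0.207 2.336 -1.257
vertex 0.425 1.721 -1.511
endloop
endfacet
facet normal 0.460 -0.863 0.211
outer loop
vertex 0.121 1.666 -1.074
vertex 0.425 1.721 -1.511
vertex 1.253 2.404 -0.523
endloop
endfacet
facet normal -0.817 -0.053 -0.574
outer loop
vertex 0.425 1.721 -1.511
vertex 0.207 2.336 -1.257
vertex 0.601 2.137 -1.8
endloop
endfacet
facet normal 0.791 -0.537 -0.292
outer loop
vertex 0.425 1.721 -1.511
vertex 0.601 2.137 -1.8
vertex 1.253 2.404 -0.523
endloop
endfacet
facet normal -0.778 -0.016 0.628
outer loop
vertex -3.453 3.109 0.32
vertex -2.923 2.365 0.958
vertex -2.792 3.455 1.148
endloop
endfacet
facet normal -0.718 0.622 0.313
outer loop
vertex -3.453 3.109 0.32
vertex -2.792 3.455 1.148
vertex -2.77 3.976 0.163
endloop
endfacet
facet normal -0.756 0.524 -0.393
outer loop
vertex -3.453 3.109 0.32
vertex -2.77 3.976 0.163
vertex -2.887 3.208 -0.636
endloop
endfacet
facet normal -0.839 -0.174 -0.515
outer loop
vertex -3.453 3.109 0.32
vertex -2.887 3.208 -0.636
vertex -2.982 2.212 -0.145
endloop
endfacet
facet normal -0.853 -0.508 0.116
outer loop
vertex -3.453 3.109 0.32
vertex -2.982 2.212 -0.145
vertex -2.923 2.365 0.958
endloop
endfacet
facet normal -0.072 0.882 0.465
outer loop
vertex -2.77 3.976 0.163
vertex -2.792 3.455 1.148
vertex -1.818 3.768 0.705
endloop
endfacet
facet normal -0.169 -0.149 0.974
outer loop
vertex -2.792 3.455 1.148
vertex -2.923 2.365 0.958
vertex -1.913 2.772 1.196
endloop
endfacet
facet normal -0.290 -0.946 0.147
outer loop
vertex -2.923 2.365 0.958
vertex -2.982 2.212 -0.145
vertex -2.03 2.004 0.397
endloop
endfacet
facet normal -0.267 -0.405 -0.874
outer loop
vertex -2.982 2.212 -0.145
vertex -2.887 3.208 -0.636
vertex -2.008 2.525 -0.588
endloop
endfacet
facet normal -0.132 0.724 -0.677
outer loop
vertex -2.887 3.208 -0.636
vertex -2.77 3.976 0.163
vertex -1.877 3.615 -0.398
endloop
endfacet
facet normal 0.839 0.174 0.515
outer loop
vertex -1.347 2.871 0.24
vertex -1.818 3.768 0.705
vertex -1.913 2.772 1.196
endloop
endfacet
facet normal 0.756 -0.524 0.393
outer loop
vertex -1.347 2.871 0.24
vertex -1.913 2.772 1.196
vertex -2.03 2.004 0.397
endloop
endfacet
facet normal 0.718 -0.622 -0.313
outer loop
vertex -1.347 2.871 0.24
vertex -2.03 2.004 0.397
vertex -2.008 2.525 -0.588
endloop
endfacet
facet normal 0.778 0.016 -0.628
outer loop
vertex -1.347 2.871 0.24
vertex -2.008 2.525 -0.588
vertex -1.877 3.615 -0.398
endloop
endfacet
facet normal 0.853 0.508 -0.116
outer loop
vertex -1.347 2.871 0.24
vertex -1.877 3.615 -0.398
vertex -1.818 3.768 0.705
endloop
endfacet
facet normal 0.267 0.405 0.874
outer loop
vertex -1.913 2.772 1.196
vertex -1.818 3.768 0.705
vertex -2.792 3.455 1.148
endloop
endfacet
facet normal 0.132 -0.724 0.677
outer loop
vertex -2.03 2.004 0.397
vertex -1.913 2.772 1.196
vertex -2.923 2.365 0.958
endloop
endfacet
facet normal 0.072 -0.882 -0.465
outer loop
vertex -2.008 2.525 -0.588
vertex -2.03 2.004 0.397
vertex -2.982 2.212 -0.145
endloop
endfacet
facet normal 0.169 0.149 -0.974
outer loop
vertex -1.877 3.615 -0.398
vertex -2.008 2.525 -0.588
vertex -2.887 3.208 -0.636
endloop
endfacet
facet normal 0.290 0.946 -0.147
outer loop
vertex -1.818 3.768 0.705
vertex -1.877 3.615 -0.398
vertex -2.77 3.976 0.163
endloop
endfacet

endsolid
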